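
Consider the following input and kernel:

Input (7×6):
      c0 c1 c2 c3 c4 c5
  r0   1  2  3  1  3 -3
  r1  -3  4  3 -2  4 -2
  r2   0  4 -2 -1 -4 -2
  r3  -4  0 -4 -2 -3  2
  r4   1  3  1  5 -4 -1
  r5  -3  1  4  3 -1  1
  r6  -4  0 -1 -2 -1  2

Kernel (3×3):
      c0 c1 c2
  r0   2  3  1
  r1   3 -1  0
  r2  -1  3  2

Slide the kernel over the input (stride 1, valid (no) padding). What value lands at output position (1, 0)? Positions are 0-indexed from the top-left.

1

The receptive field on the input at this output position is [-3 4 3 / 0 4 -2 / -4 0 -4]. Elementwise product with the kernel and sum: -3·2 + 4·3 + 3·1 + 0·3 + 4·-1 + -4·-1 + 0·3 + -4·2.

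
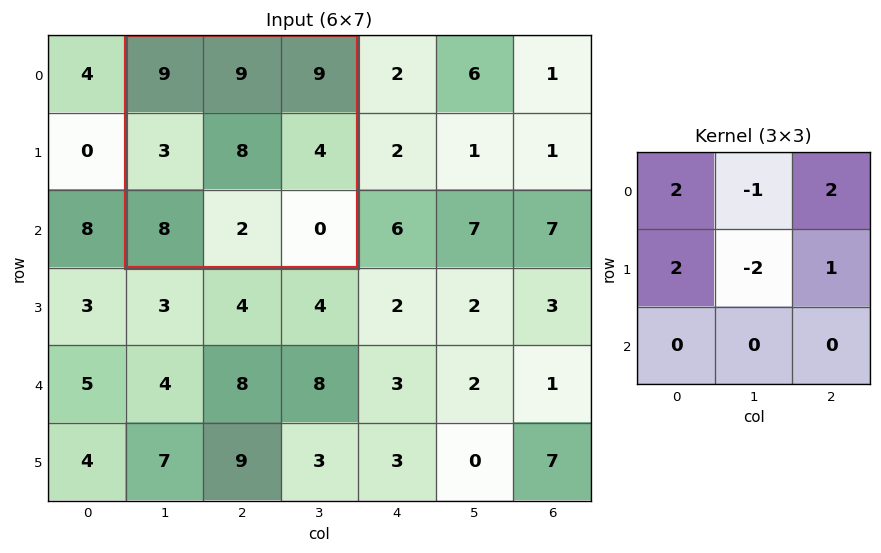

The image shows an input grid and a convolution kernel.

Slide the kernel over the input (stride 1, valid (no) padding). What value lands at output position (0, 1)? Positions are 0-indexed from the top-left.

The receptive field on the input at this output position is [9 9 9 / 3 8 4 / 8 2 0]. Elementwise product with the kernel and sum: 9·2 + 9·-1 + 9·2 + 3·2 + 8·-2 + 4·1.

21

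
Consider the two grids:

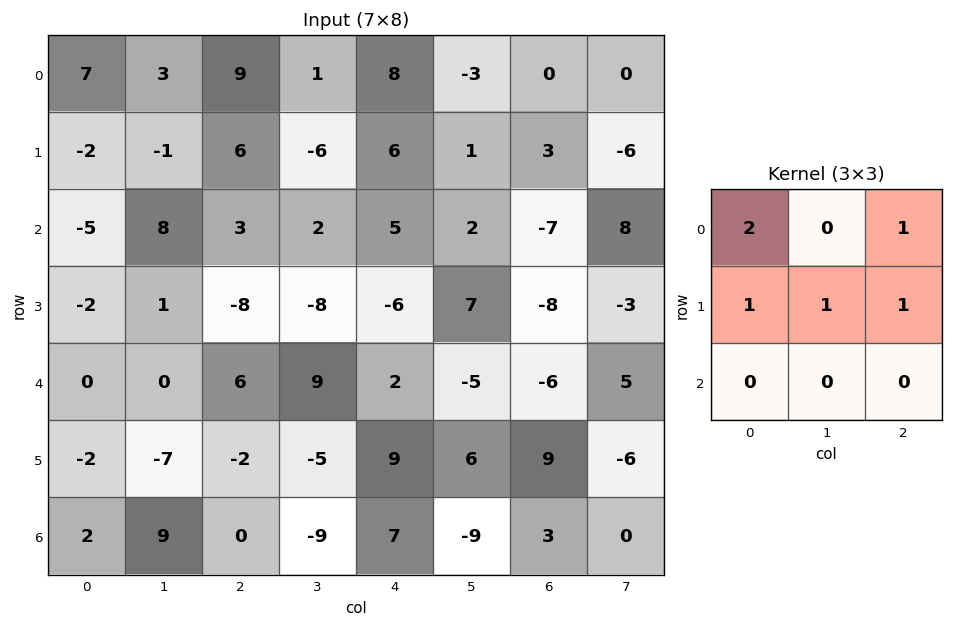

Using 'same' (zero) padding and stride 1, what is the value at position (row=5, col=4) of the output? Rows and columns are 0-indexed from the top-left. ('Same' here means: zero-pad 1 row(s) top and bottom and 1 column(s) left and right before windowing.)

The receptive field on the zero-padded input at this output position is [9 2 -5 / -5 9 6 / -9 7 -9]. Elementwise product with the kernel and sum: 9·2 + -5·1 + -5·1 + 9·1 + 6·1.

23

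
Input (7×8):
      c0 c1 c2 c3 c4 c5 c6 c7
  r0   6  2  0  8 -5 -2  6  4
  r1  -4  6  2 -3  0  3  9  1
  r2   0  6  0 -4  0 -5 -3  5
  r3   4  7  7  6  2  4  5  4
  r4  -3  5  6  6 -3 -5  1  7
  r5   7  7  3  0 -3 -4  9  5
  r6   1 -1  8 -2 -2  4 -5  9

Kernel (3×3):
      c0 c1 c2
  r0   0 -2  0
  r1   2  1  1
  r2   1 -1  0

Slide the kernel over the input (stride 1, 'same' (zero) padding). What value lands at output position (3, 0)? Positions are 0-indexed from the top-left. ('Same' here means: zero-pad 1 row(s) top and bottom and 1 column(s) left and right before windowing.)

14

The receptive field on the zero-padded input at this output position is [0 0 6 / 0 4 7 / 0 -3 5]. Elementwise product with the kernel and sum: 0·-2 + 0·2 + 4·1 + 7·1 + 0·1 + -3·-1.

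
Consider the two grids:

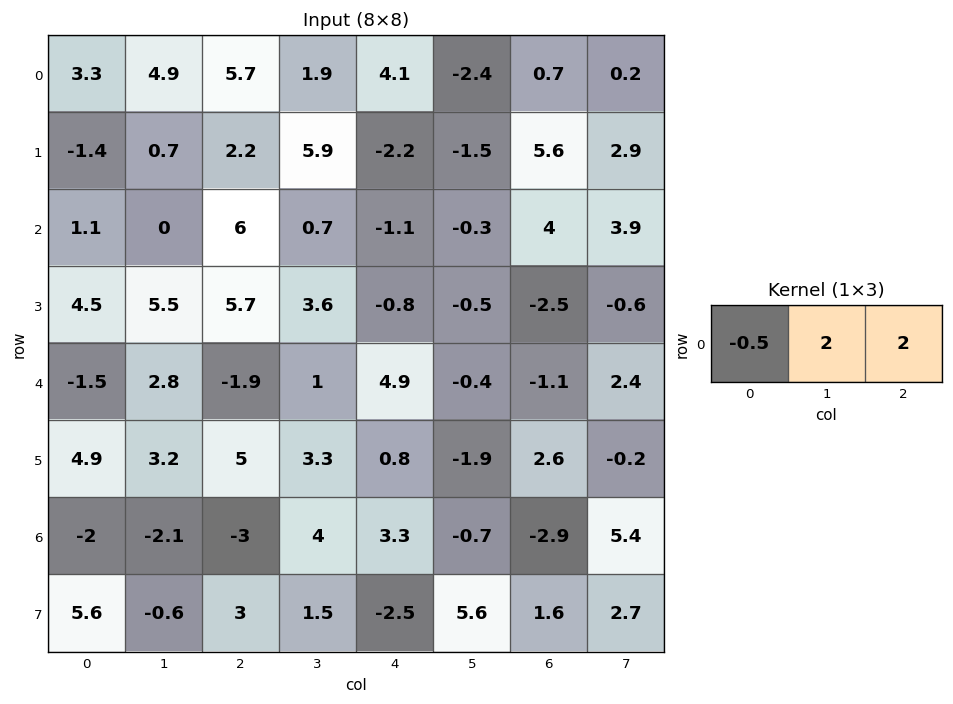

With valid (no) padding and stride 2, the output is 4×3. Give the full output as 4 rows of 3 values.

Output[0,0]: The receptive field on the input at this output position is [3.3 4.9 5.7]. Elementwise product with the kernel and sum: 3.3·-0.5 + 4.9·2 + 5.7·2.

19.55 9.15 -5.45
11.45 -3.8 7.95
2.55 12.75 -5.45
-9.2 16.1 -8.85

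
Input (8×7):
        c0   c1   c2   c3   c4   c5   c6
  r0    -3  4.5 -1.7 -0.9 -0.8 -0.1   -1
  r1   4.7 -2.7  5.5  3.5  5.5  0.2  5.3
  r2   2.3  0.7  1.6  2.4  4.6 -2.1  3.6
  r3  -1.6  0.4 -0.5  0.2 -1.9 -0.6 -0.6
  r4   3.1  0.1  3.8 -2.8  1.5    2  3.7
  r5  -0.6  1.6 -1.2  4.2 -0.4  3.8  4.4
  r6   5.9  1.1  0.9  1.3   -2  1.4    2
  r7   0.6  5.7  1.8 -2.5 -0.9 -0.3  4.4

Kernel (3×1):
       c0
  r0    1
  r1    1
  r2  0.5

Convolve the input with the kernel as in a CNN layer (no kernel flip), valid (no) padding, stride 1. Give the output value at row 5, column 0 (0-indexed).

5.6

The receptive field on the input at this output position is [-0.6 / 5.9 / 0.6]. Elementwise product with the kernel and sum: -0.6·1 + 5.9·1 + 0.6·0.5.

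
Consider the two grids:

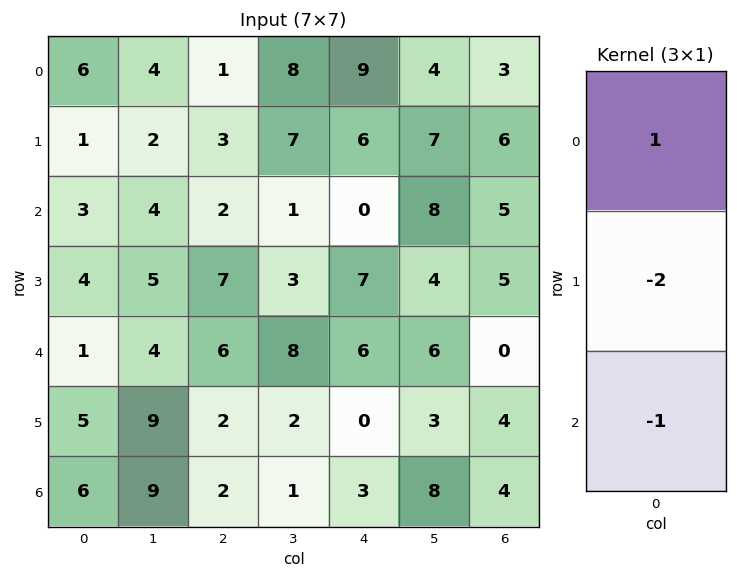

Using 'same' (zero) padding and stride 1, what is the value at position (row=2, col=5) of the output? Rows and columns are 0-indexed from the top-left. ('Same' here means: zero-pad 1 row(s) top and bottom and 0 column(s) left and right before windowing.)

-13

The receptive field on the zero-padded input at this output position is [7 / 8 / 4]. Elementwise product with the kernel and sum: 7·1 + 8·-2 + 4·-1.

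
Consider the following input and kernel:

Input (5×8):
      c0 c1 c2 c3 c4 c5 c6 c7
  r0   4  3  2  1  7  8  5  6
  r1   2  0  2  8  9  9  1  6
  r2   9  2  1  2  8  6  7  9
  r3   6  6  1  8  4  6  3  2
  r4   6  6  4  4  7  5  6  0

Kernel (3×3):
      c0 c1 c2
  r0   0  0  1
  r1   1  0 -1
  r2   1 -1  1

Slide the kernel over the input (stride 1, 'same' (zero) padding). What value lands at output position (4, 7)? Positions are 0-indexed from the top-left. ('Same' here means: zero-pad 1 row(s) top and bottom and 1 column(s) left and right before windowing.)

6

The receptive field on the zero-padded input at this output position is [3 2 0 / 6 0 0 / 0 0 0]. Elementwise product with the kernel and sum: 0·1 + 6·1 + 0·-1 + 0·1 + 0·-1 + 0·1.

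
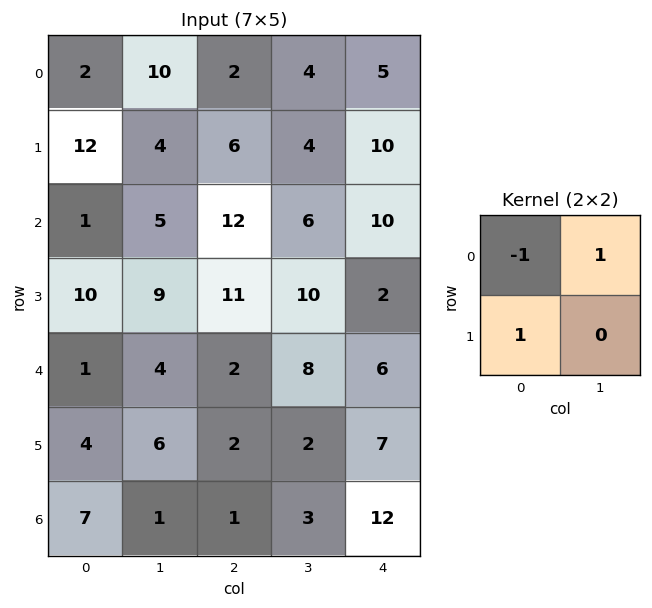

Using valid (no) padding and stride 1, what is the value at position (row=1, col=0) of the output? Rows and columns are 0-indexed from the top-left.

-7

The receptive field on the input at this output position is [12 4 / 1 5]. Elementwise product with the kernel and sum: 12·-1 + 4·1 + 1·1.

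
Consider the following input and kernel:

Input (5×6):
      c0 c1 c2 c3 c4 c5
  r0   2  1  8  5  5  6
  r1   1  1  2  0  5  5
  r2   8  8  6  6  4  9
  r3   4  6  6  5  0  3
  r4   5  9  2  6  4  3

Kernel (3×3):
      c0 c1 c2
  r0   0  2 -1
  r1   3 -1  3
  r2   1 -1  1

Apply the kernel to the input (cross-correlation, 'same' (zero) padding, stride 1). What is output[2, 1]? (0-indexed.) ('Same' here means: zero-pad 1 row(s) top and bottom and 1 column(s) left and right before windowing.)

The receptive field on the zero-padded input at this output position is [1 1 2 / 8 8 6 / 4 6 6]. Elementwise product with the kernel and sum: 1·2 + 2·-1 + 8·3 + 8·-1 + 6·3 + 4·1 + 6·-1 + 6·1.

38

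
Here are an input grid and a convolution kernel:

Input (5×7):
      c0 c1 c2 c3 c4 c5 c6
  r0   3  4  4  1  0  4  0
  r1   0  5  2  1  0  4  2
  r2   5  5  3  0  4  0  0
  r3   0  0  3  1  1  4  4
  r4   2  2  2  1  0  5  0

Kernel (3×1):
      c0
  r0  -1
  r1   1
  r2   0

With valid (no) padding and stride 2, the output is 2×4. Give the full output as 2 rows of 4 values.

-3 -2 0 2
-5 0 -3 4

Output[0,0]: The receptive field on the input at this output position is [3 / 0 / 5]. Elementwise product with the kernel and sum: 3·-1 + 0·1.
Output[0,1]: The receptive field on the input at this output position is [4 / 2 / 3]. Elementwise product with the kernel and sum: 4·-1 + 2·1.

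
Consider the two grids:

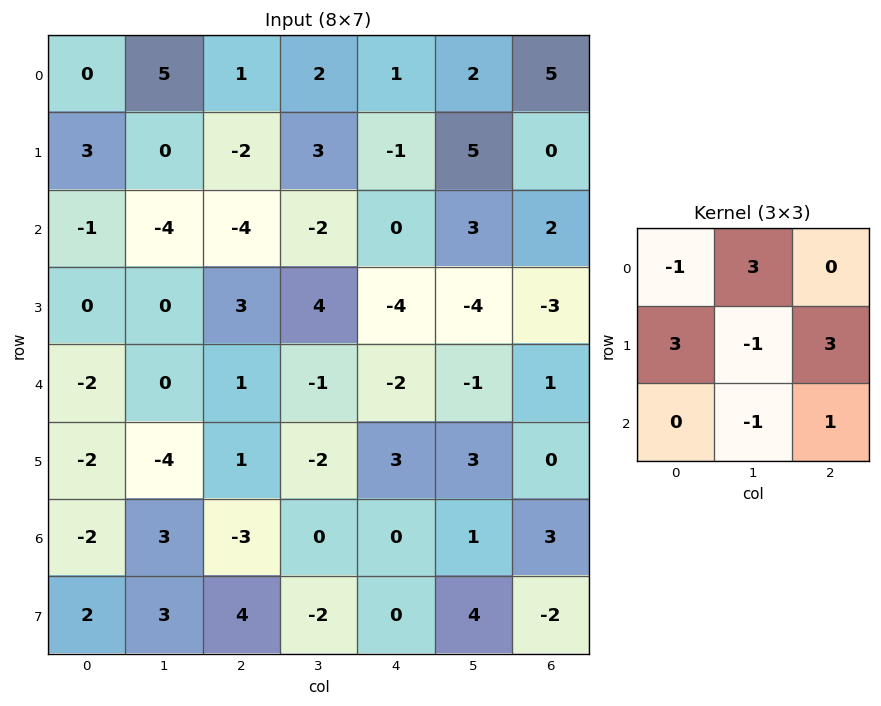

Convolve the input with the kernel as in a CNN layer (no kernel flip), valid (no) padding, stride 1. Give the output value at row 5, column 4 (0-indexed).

8

The receptive field on the input at this output position is [3 3 0 / 0 1 3 / 0 4 -2]. Elementwise product with the kernel and sum: 3·-1 + 3·3 + 0·3 + 1·-1 + 3·3 + 4·-1 + -2·1.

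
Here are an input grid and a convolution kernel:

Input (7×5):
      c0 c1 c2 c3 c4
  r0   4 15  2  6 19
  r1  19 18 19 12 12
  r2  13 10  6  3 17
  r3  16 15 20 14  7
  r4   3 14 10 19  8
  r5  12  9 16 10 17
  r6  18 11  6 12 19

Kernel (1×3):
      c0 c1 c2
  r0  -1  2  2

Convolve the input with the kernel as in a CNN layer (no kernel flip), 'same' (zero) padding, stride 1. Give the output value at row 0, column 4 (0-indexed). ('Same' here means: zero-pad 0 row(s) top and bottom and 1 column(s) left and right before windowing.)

The receptive field on the zero-padded input at this output position is [6 19 0]. Elementwise product with the kernel and sum: 6·-1 + 19·2 + 0·2.

32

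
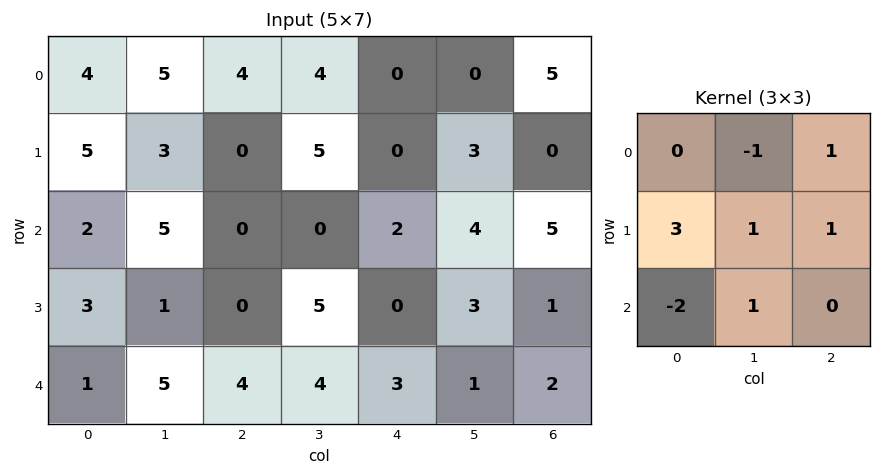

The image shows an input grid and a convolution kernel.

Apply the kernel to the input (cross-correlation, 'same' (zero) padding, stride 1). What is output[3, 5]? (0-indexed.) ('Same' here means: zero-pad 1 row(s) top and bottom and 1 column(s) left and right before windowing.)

0

The receptive field on the zero-padded input at this output position is [2 4 5 / 0 3 1 / 3 1 2]. Elementwise product with the kernel and sum: 4·-1 + 5·1 + 0·3 + 3·1 + 1·1 + 3·-2 + 1·1.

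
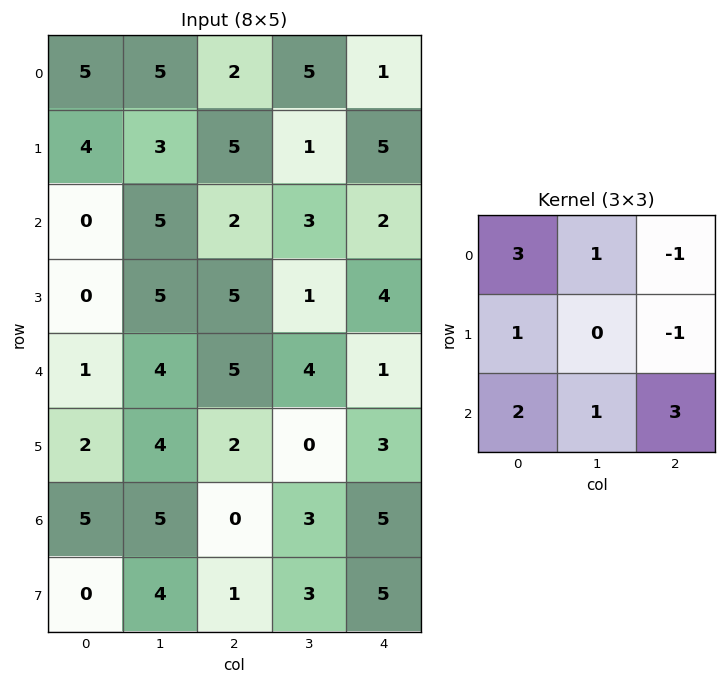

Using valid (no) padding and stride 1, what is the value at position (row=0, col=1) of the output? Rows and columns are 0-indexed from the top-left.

The receptive field on the input at this output position is [5 2 5 / 3 5 1 / 5 2 3]. Elementwise product with the kernel and sum: 5·3 + 2·1 + 5·-1 + 3·1 + 1·-1 + 5·2 + 2·1 + 3·3.

35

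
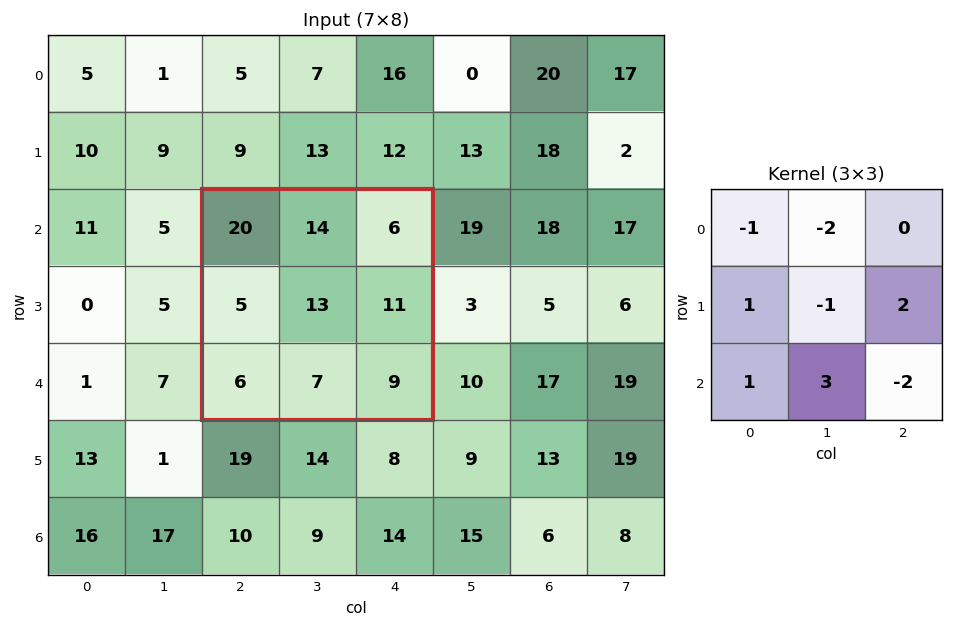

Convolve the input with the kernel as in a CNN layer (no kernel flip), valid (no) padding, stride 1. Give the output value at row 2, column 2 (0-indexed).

-25

The receptive field on the input at this output position is [20 14 6 / 5 13 11 / 6 7 9]. Elementwise product with the kernel and sum: 20·-1 + 14·-2 + 5·1 + 13·-1 + 11·2 + 6·1 + 7·3 + 9·-2.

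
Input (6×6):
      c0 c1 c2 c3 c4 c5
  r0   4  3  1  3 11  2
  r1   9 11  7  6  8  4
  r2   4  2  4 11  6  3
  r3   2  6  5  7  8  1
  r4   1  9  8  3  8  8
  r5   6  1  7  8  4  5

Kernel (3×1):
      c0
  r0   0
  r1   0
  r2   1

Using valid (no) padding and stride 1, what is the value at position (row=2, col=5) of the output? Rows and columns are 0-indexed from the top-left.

8

The receptive field on the input at this output position is [3 / 1 / 8]. Elementwise product with the kernel and sum: 8·1.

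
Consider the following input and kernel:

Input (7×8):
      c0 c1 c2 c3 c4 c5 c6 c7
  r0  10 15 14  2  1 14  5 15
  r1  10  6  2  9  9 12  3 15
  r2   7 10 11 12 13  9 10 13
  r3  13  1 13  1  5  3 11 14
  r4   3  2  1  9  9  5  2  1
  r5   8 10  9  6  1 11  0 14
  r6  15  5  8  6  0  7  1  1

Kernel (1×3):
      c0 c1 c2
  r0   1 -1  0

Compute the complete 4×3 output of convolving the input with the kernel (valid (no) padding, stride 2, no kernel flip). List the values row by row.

-5 12 -13
-3 -1 4
1 -8 4
10 2 -7

Output[0,0]: The receptive field on the input at this output position is [10 15 14]. Elementwise product with the kernel and sum: 10·1 + 15·-1.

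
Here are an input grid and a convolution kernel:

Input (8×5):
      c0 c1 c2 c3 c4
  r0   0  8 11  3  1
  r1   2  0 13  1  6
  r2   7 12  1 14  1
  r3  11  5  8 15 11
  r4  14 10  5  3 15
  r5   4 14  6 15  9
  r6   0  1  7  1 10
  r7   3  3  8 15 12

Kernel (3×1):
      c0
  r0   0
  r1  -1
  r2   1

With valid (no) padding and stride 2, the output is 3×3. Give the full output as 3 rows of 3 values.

Output[0,0]: The receptive field on the input at this output position is [0 / 2 / 7]. Elementwise product with the kernel and sum: 2·-1 + 7·1.

5 -12 -5
3 -3 4
-4 1 1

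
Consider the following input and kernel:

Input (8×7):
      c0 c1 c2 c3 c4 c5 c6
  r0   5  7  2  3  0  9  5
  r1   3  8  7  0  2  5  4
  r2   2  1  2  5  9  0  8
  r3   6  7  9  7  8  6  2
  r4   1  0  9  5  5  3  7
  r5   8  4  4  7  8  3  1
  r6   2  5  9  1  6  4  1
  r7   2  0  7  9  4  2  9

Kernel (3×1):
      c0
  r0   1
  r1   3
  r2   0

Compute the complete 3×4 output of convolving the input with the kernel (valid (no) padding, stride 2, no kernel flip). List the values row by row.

14 23 6 17
20 29 33 14
25 21 29 10

Output[0,0]: The receptive field on the input at this output position is [5 / 3 / 2]. Elementwise product with the kernel and sum: 5·1 + 3·3.
Output[0,1]: The receptive field on the input at this output position is [2 / 7 / 2]. Elementwise product with the kernel and sum: 2·1 + 7·3.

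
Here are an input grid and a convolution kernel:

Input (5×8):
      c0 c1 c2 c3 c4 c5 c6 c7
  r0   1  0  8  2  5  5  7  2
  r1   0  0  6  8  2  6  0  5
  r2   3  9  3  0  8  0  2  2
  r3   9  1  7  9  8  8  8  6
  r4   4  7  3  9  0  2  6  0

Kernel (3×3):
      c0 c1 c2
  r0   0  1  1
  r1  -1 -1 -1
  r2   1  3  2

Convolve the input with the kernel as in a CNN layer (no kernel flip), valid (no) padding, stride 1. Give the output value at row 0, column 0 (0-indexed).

38

The receptive field on the input at this output position is [1 0 8 / 0 0 6 / 3 9 3]. Elementwise product with the kernel and sum: 0·1 + 8·1 + 0·-1 + 0·-1 + 6·-1 + 3·1 + 9·3 + 3·2.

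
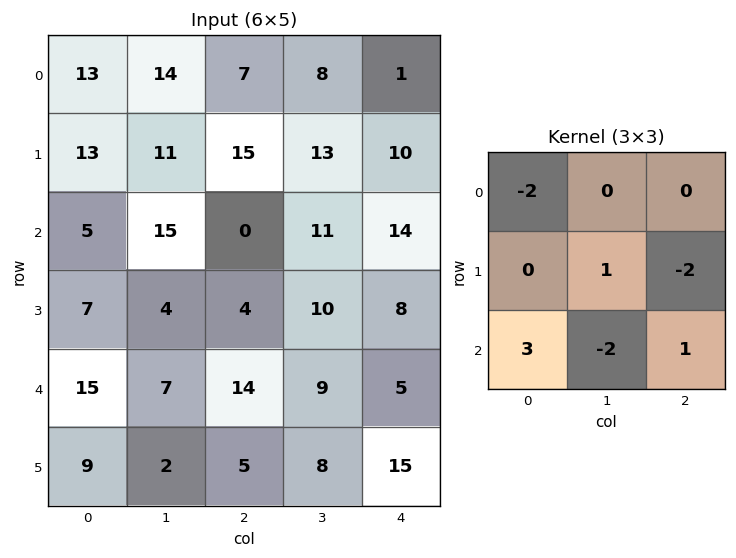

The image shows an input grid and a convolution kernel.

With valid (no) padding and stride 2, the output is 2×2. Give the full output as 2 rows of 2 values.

Output[0,0]: The receptive field on the input at this output position is [13 14 7 / 13 11 15 / 5 15 0]. Elementwise product with the kernel and sum: 13·-2 + 11·1 + 15·-2 + 5·3 + 15·-2 + 0·1.

-60 -29
31 23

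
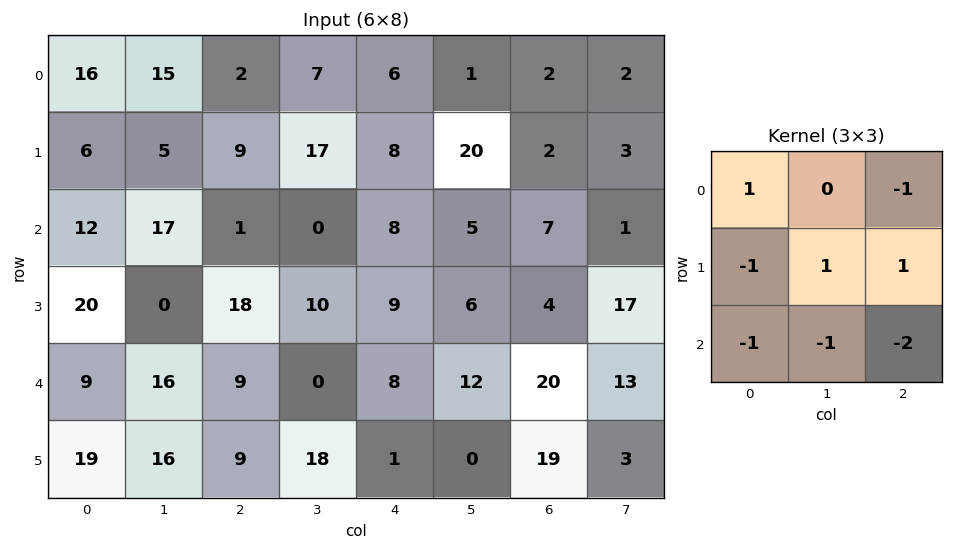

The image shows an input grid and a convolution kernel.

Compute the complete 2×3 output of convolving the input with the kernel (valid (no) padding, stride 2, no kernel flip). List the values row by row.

Output[0,0]: The receptive field on the input at this output position is [16 15 2 / 6 5 9 / 12 17 1]. Elementwise product with the kernel and sum: 16·1 + 2·-1 + 6·-1 + 5·1 + 9·1 + 12·-1 + 17·-1 + 1·-2.

-9 -5 -9
-34 -31 -58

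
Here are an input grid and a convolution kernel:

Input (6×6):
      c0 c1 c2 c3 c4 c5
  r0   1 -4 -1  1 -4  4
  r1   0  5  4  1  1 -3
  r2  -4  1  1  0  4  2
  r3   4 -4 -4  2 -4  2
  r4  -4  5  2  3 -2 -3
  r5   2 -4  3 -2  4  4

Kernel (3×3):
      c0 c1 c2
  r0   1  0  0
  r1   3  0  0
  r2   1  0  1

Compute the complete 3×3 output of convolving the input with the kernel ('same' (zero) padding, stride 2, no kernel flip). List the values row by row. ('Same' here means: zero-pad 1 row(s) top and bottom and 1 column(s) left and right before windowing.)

Output[0,0]: The receptive field on the zero-padded input at this output position is [0 0 0 / 0 1 -4 / 0 0 5]. Elementwise product with the kernel and sum: 0·1 + 0·3 + 0·1 + 5·1.
Output[0,1]: The receptive field on the zero-padded input at this output position is [0 0 0 / -4 -1 1 / 5 4 1]. Elementwise product with the kernel and sum: 0·1 + -4·3 + 5·1 + 1·1.

5 -6 1
-4 6 5
-4 5 13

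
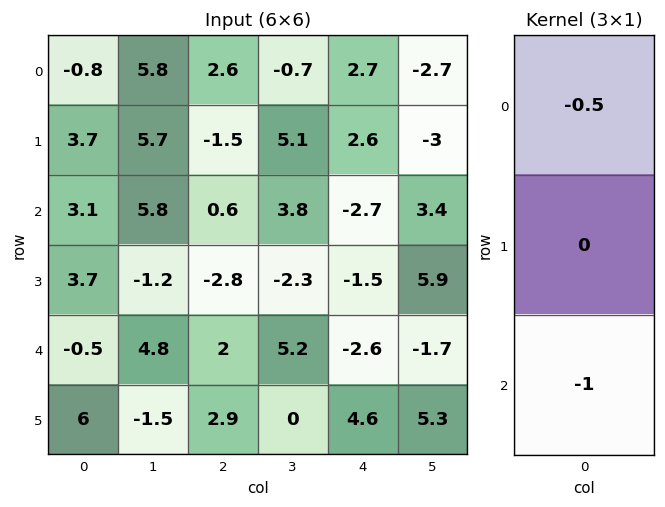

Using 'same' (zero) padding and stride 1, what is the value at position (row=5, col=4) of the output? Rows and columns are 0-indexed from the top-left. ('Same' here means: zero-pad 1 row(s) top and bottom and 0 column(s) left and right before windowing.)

The receptive field on the zero-padded input at this output position is [-2.6 / 4.6 / 0]. Elementwise product with the kernel and sum: -2.6·-0.5 + 0·-1.

1.3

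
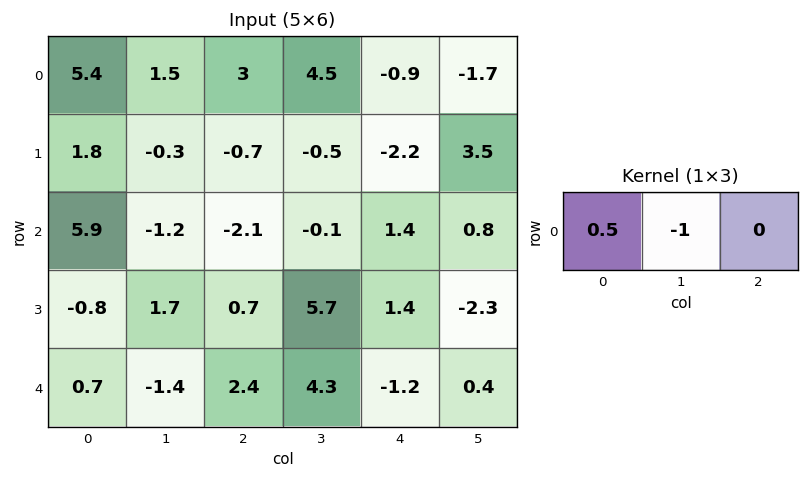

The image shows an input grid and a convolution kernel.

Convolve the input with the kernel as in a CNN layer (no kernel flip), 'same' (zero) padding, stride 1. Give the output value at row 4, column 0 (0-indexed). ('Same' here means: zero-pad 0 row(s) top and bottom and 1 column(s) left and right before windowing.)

The receptive field on the zero-padded input at this output position is [0 0.7 -1.4]. Elementwise product with the kernel and sum: 0·0.5 + 0.7·-1.

-0.7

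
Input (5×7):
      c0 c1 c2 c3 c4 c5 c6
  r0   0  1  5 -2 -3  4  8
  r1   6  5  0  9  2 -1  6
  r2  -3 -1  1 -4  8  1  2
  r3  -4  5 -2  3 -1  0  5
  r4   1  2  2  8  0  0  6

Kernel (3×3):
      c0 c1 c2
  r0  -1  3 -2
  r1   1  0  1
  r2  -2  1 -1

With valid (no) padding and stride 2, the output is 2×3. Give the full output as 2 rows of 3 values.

Output[0,0]: The receptive field on the input at this output position is [0 1 5 / 6 5 0 / -3 -1 1]. Elementwise product with the kernel and sum: 0·-1 + 1·3 + 5·-2 + 6·1 + 0·1 + -3·-2 + -1·1 + 1·-1.
Output[0,1]: The receptive field on the input at this output position is [5 -2 -3 / 0 9 2 / 1 -4 8]. Elementwise product with the kernel and sum: 5·-1 + -2·3 + -3·-2 + 0·1 + 2·1 + 1·-2 + -4·1 + 8·-1.

3 -17 -10
-10 -28 -11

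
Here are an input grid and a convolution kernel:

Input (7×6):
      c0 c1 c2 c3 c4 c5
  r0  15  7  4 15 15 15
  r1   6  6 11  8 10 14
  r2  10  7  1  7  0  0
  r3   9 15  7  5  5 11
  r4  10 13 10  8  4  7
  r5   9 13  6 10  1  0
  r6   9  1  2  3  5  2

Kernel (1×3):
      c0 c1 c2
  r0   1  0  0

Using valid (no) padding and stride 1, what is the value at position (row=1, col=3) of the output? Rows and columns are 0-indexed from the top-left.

The receptive field on the input at this output position is [8 10 14]. Elementwise product with the kernel and sum: 8·1.

8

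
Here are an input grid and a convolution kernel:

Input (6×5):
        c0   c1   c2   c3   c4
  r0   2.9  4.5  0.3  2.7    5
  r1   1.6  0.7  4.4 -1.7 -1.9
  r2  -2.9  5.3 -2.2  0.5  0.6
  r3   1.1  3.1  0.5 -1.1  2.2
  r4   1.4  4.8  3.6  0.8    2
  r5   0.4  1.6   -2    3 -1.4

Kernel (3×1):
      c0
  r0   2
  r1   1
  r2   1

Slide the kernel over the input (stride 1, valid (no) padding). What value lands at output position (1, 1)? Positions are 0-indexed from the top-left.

9.8

The receptive field on the input at this output position is [0.7 / 5.3 / 3.1]. Elementwise product with the kernel and sum: 0.7·2 + 5.3·1 + 3.1·1.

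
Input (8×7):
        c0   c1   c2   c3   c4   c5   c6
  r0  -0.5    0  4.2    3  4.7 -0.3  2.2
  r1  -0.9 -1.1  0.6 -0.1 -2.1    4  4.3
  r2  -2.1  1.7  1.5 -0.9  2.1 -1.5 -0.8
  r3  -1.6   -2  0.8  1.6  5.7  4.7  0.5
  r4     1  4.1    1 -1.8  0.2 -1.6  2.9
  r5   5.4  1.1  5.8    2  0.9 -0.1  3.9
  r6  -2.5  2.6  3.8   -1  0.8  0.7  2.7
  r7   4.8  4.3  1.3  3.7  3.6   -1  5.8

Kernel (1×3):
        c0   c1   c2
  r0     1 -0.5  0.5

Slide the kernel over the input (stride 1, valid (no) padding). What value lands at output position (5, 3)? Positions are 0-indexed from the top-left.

The receptive field on the input at this output position is [2 0.9 -0.1]. Elementwise product with the kernel and sum: 2·1 + 0.9·-0.5 + -0.1·0.5.

1.5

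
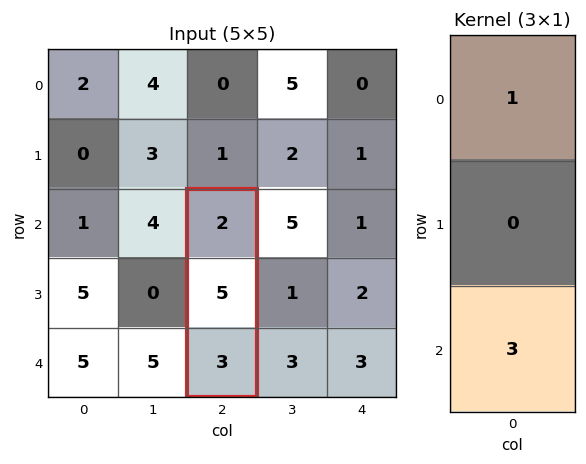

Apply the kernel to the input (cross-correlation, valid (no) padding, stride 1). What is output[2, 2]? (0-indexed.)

11

The receptive field on the input at this output position is [2 / 5 / 3]. Elementwise product with the kernel and sum: 2·1 + 3·3.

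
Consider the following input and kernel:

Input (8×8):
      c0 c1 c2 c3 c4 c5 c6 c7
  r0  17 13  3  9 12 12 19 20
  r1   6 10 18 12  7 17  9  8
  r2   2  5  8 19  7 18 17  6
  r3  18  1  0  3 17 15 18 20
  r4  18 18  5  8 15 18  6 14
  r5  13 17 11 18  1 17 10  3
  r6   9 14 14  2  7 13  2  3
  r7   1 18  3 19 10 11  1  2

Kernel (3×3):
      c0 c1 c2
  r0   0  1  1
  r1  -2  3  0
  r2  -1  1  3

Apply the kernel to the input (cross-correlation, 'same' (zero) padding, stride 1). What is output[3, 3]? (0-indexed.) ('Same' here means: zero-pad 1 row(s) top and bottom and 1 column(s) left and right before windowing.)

The receptive field on the zero-padded input at this output position is [8 19 7 / 0 3 17 / 5 8 15]. Elementwise product with the kernel and sum: 19·1 + 7·1 + 0·-2 + 3·3 + 5·-1 + 8·1 + 15·3.

83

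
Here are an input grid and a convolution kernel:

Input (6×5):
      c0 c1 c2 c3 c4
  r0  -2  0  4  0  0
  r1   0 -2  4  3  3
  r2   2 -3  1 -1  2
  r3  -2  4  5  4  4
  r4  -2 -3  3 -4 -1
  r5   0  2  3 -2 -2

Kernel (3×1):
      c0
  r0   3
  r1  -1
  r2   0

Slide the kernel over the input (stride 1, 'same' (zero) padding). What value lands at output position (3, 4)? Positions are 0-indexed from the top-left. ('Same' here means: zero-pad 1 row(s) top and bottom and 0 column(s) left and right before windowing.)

The receptive field on the zero-padded input at this output position is [2 / 4 / -1]. Elementwise product with the kernel and sum: 2·3 + 4·-1.

2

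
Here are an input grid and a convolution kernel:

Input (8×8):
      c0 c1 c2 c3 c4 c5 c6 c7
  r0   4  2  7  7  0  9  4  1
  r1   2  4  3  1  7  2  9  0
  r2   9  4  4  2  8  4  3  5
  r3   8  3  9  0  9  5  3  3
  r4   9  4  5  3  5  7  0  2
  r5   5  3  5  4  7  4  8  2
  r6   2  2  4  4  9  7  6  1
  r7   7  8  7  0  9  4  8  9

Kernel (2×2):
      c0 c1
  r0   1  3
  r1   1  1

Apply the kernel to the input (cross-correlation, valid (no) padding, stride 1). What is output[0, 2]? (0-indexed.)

32

The receptive field on the input at this output position is [7 7 / 3 1]. Elementwise product with the kernel and sum: 7·1 + 7·3 + 3·1 + 1·1.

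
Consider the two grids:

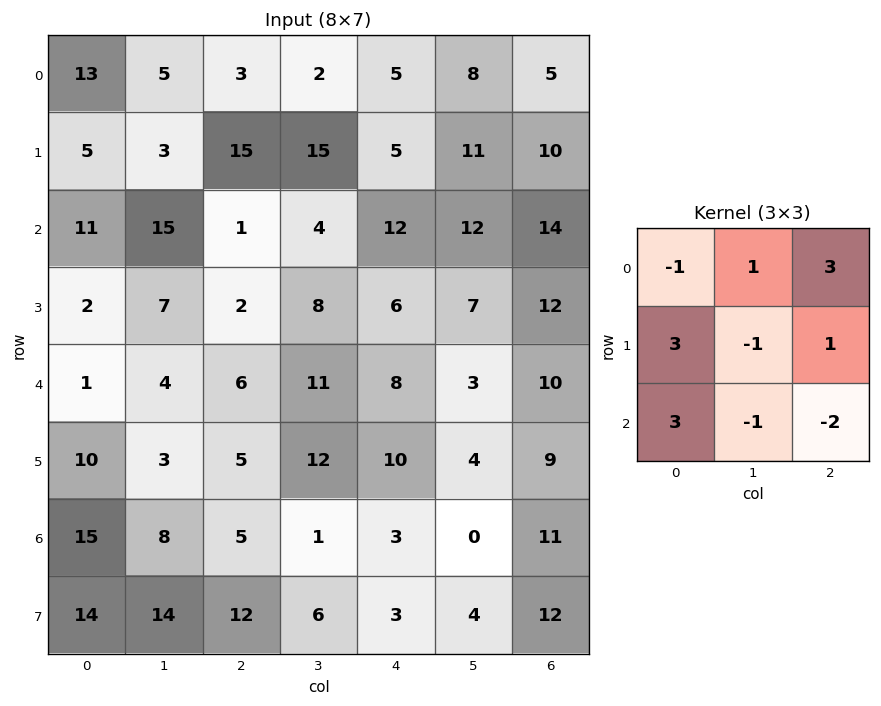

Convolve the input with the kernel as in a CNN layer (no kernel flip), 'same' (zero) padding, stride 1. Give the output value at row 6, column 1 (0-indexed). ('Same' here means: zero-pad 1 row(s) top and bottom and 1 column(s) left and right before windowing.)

54

The receptive field on the zero-padded input at this output position is [10 3 5 / 15 8 5 / 14 14 12]. Elementwise product with the kernel and sum: 10·-1 + 3·1 + 5·3 + 15·3 + 8·-1 + 5·1 + 14·3 + 14·-1 + 12·-2.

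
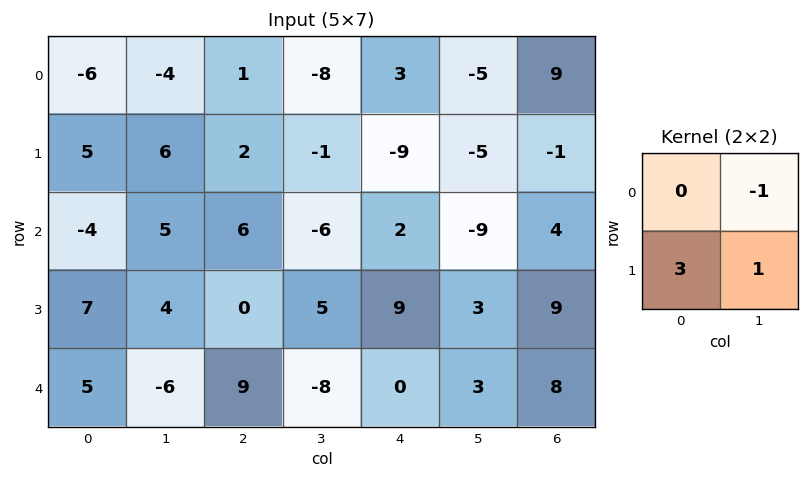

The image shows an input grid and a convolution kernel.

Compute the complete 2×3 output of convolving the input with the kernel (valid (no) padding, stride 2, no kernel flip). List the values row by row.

25 13 -27
20 11 39

Output[0,0]: The receptive field on the input at this output position is [-6 -4 / 5 6]. Elementwise product with the kernel and sum: -4·-1 + 5·3 + 6·1.
Output[0,1]: The receptive field on the input at this output position is [1 -8 / 2 -1]. Elementwise product with the kernel and sum: -8·-1 + 2·3 + -1·1.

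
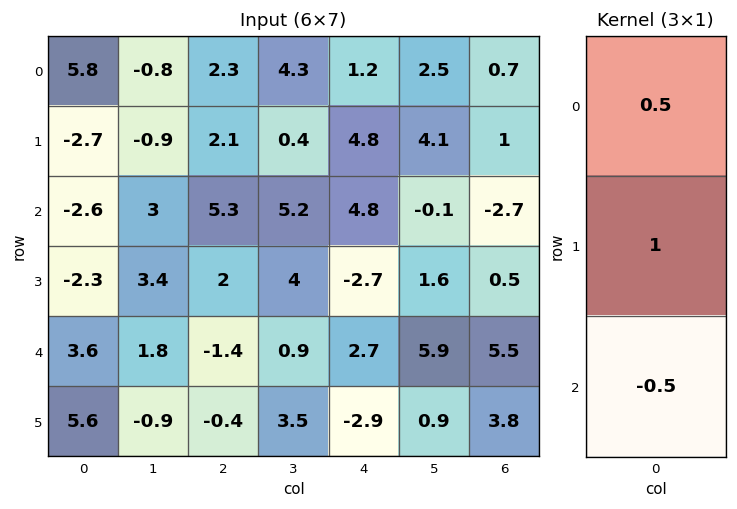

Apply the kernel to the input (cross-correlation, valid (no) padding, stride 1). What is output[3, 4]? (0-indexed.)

2.8

The receptive field on the input at this output position is [-2.7 / 2.7 / -2.9]. Elementwise product with the kernel and sum: -2.7·0.5 + 2.7·1 + -2.9·-0.5.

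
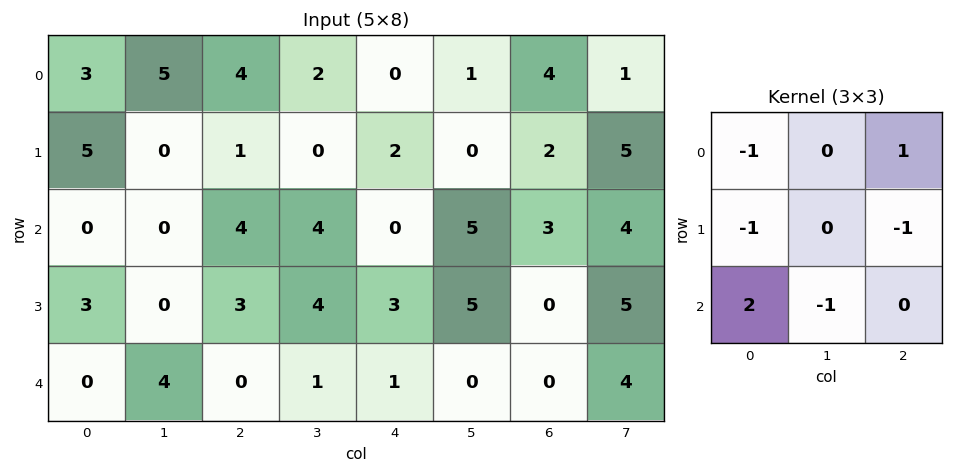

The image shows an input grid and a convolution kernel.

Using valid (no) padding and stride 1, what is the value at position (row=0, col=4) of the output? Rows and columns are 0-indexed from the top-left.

-5

The receptive field on the input at this output position is [0 1 4 / 2 0 2 / 0 5 3]. Elementwise product with the kernel and sum: 0·-1 + 4·1 + 2·-1 + 2·-1 + 0·2 + 5·-1.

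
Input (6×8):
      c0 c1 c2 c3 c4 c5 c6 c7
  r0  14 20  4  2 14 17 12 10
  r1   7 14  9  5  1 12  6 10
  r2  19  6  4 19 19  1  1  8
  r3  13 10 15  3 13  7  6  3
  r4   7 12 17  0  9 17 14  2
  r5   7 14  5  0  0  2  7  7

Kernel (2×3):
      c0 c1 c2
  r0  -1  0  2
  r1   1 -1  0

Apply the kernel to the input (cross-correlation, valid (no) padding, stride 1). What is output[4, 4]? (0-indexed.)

17

The receptive field on the input at this output position is [9 17 14 / 0 2 7]. Elementwise product with the kernel and sum: 9·-1 + 14·2 + 0·1 + 2·-1.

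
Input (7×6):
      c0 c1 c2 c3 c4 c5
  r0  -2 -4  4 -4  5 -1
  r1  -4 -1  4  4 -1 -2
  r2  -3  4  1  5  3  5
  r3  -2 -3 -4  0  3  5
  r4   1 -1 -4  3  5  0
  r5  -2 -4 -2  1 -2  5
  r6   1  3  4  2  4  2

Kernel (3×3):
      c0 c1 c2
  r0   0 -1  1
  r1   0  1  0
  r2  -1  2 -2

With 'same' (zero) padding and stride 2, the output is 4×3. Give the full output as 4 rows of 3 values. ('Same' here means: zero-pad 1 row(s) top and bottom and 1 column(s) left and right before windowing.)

Output[0,0]: The receptive field on the zero-padded input at this output position is [0 0 0 / 0 -2 -4 / 0 -4 -1]. Elementwise product with the kernel and sum: 0·-1 + 0·1 + -2·1 + 0·-1 + -4·2 + -1·-2.

-8 5 3
2 -4 -2
4 -2 -8
-1 7 11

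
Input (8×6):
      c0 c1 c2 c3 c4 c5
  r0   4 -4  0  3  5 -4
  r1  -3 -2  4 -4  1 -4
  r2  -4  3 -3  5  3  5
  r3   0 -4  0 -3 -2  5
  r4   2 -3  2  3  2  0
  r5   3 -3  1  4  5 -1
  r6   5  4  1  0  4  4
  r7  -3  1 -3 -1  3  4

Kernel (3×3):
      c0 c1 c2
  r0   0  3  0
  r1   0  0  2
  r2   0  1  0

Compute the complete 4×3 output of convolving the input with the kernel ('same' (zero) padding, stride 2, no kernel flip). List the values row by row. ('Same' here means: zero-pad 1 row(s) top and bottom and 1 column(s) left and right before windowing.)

-11 10 -7
-3 22 11
-3 7 -1
14 0 26

Output[0,0]: The receptive field on the zero-padded input at this output position is [0 0 0 / 0 4 -4 / 0 -3 -2]. Elementwise product with the kernel and sum: 0·3 + -4·2 + -3·1.
Output[0,1]: The receptive field on the zero-padded input at this output position is [0 0 0 / -4 0 3 / -2 4 -4]. Elementwise product with the kernel and sum: 0·3 + 3·2 + 4·1.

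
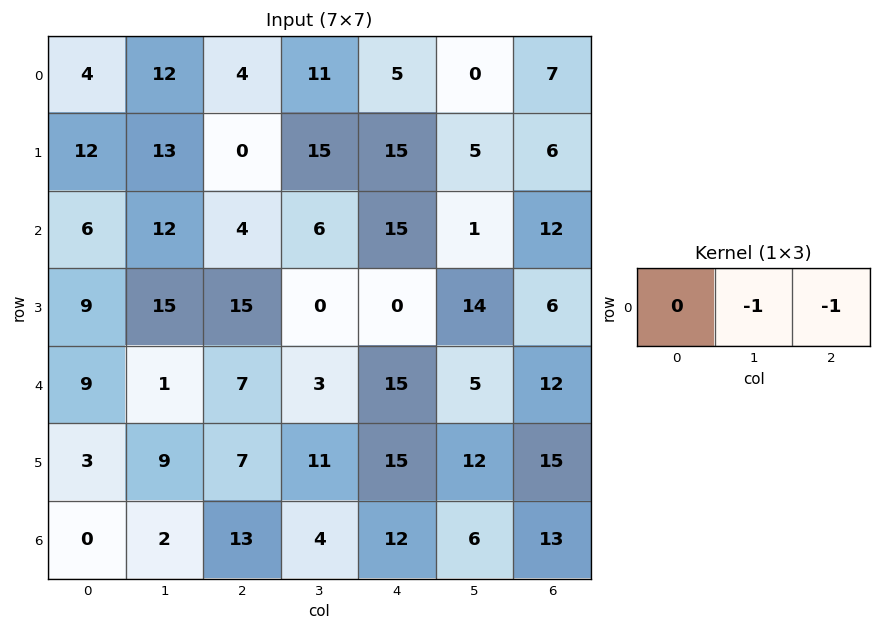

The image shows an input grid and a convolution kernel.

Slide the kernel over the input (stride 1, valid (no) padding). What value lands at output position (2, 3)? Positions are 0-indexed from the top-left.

-16

The receptive field on the input at this output position is [6 15 1]. Elementwise product with the kernel and sum: 15·-1 + 1·-1.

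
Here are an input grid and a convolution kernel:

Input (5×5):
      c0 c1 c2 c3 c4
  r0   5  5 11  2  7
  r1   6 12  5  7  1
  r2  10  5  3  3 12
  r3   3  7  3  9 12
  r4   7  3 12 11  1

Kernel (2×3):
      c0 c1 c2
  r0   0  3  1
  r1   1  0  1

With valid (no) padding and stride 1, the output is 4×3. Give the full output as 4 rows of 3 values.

Output[0,0]: The receptive field on the input at this output position is [5 5 11 / 6 12 5]. Elementwise product with the kernel and sum: 5·3 + 11·1 + 6·1 + 5·1.

37 54 19
54 30 37
24 28 36
43 32 52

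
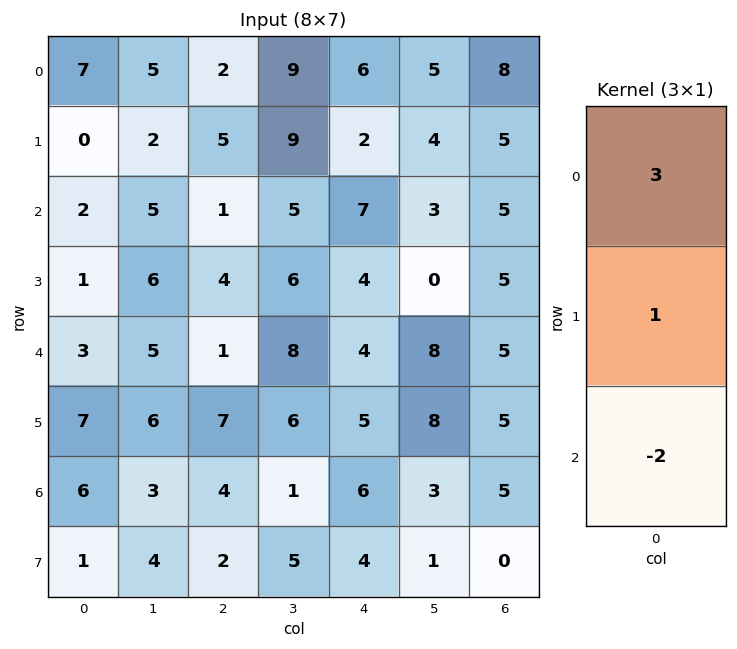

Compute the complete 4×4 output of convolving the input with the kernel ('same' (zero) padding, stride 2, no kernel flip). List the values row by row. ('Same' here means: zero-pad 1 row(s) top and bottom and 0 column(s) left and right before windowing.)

Output[0,0]: The receptive field on the zero-padded input at this output position is [0 / 7 / 0]. Elementwise product with the kernel and sum: 0·3 + 7·1 + 0·-2.
Output[0,1]: The receptive field on the zero-padded input at this output position is [0 / 2 / 5]. Elementwise product with the kernel and sum: 0·3 + 2·1 + 5·-2.

7 -8 2 -2
0 8 5 10
-8 -1 6 10
25 21 13 20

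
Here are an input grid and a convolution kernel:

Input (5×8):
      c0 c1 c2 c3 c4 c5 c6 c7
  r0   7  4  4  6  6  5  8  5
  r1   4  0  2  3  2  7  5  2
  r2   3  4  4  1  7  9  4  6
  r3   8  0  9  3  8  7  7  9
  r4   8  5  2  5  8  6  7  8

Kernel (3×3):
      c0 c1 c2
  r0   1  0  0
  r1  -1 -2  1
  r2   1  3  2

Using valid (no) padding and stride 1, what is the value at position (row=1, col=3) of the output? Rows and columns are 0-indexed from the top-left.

38

The receptive field on the input at this output position is [3 2 7 / 1 7 9 / 3 8 7]. Elementwise product with the kernel and sum: 3·1 + 1·-1 + 7·-2 + 9·1 + 3·1 + 8·3 + 7·2.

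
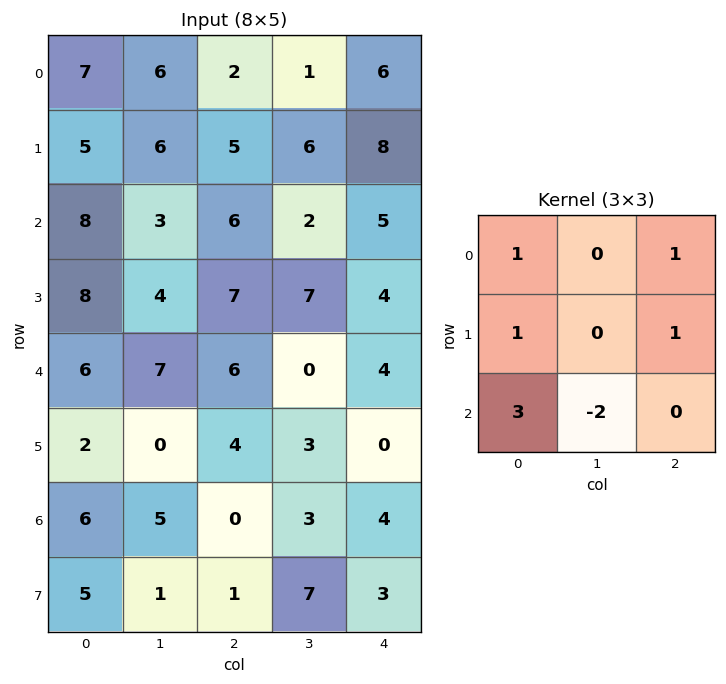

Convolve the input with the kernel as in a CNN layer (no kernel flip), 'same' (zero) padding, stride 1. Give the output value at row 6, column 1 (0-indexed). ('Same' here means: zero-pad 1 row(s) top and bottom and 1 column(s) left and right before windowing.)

25

The receptive field on the zero-padded input at this output position is [2 0 4 / 6 5 0 / 5 1 1]. Elementwise product with the kernel and sum: 2·1 + 4·1 + 6·1 + 0·1 + 5·3 + 1·-2.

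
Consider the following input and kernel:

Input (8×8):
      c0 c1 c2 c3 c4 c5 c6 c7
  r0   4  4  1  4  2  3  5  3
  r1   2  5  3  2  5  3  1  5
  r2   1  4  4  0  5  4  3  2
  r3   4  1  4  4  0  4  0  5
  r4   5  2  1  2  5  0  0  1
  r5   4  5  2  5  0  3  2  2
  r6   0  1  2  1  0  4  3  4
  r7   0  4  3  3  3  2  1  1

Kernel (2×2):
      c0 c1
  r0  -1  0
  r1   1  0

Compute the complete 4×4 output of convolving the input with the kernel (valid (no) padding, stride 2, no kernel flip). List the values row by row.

Output[0,0]: The receptive field on the input at this output position is [4 4 / 2 5]. Elementwise product with the kernel and sum: 4·-1 + 2·1.
Output[0,1]: The receptive field on the input at this output position is [1 4 / 3 2]. Elementwise product with the kernel and sum: 1·-1 + 3·1.

-2 2 3 -4
3 0 -5 -3
-1 1 -5 2
0 1 3 -2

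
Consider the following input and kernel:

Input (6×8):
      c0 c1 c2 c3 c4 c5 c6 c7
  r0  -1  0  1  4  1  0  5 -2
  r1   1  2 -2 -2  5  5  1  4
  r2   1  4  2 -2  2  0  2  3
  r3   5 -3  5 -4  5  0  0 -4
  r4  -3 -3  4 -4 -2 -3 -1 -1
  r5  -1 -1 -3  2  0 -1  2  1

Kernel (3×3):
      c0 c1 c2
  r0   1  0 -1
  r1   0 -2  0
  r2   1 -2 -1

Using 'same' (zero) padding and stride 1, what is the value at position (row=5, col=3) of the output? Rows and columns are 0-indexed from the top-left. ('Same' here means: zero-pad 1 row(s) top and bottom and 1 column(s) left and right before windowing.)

The receptive field on the zero-padded input at this output position is [4 -4 -2 / -3 2 0 / 0 0 0]. Elementwise product with the kernel and sum: 4·1 + -2·-1 + 2·-2 + 0·1 + 0·-2 + 0·-1.

2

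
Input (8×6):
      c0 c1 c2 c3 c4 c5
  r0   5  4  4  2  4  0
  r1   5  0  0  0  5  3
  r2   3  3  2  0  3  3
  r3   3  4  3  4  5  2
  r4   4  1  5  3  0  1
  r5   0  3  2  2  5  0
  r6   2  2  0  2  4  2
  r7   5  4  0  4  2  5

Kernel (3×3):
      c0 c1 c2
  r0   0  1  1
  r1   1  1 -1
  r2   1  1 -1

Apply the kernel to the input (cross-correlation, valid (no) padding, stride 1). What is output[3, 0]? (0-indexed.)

The receptive field on the input at this output position is [3 4 3 / 4 1 5 / 0 3 2]. Elementwise product with the kernel and sum: 4·1 + 3·1 + 4·1 + 1·1 + 5·-1 + 0·1 + 3·1 + 2·-1.

8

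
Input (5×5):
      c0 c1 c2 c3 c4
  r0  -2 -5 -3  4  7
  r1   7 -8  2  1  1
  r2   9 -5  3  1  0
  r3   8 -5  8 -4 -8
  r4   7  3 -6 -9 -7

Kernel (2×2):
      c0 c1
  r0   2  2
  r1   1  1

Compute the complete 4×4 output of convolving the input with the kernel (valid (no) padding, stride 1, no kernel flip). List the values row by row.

-15 -22 5 24
2 -14 10 5
11 -1 12 -10
16 3 -7 -40

Output[0,0]: The receptive field on the input at this output position is [-2 -5 / 7 -8]. Elementwise product with the kernel and sum: -2·2 + -5·2 + 7·1 + -8·1.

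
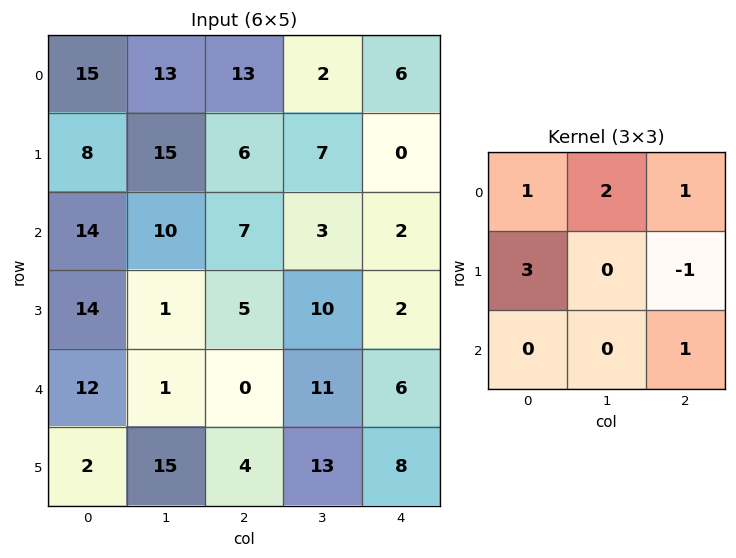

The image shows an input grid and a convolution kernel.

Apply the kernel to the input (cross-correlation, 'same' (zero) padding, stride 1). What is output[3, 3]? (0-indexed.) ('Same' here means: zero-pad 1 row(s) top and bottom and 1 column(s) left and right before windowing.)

34

The receptive field on the zero-padded input at this output position is [7 3 2 / 5 10 2 / 0 11 6]. Elementwise product with the kernel and sum: 7·1 + 3·2 + 2·1 + 5·3 + 2·-1 + 6·1.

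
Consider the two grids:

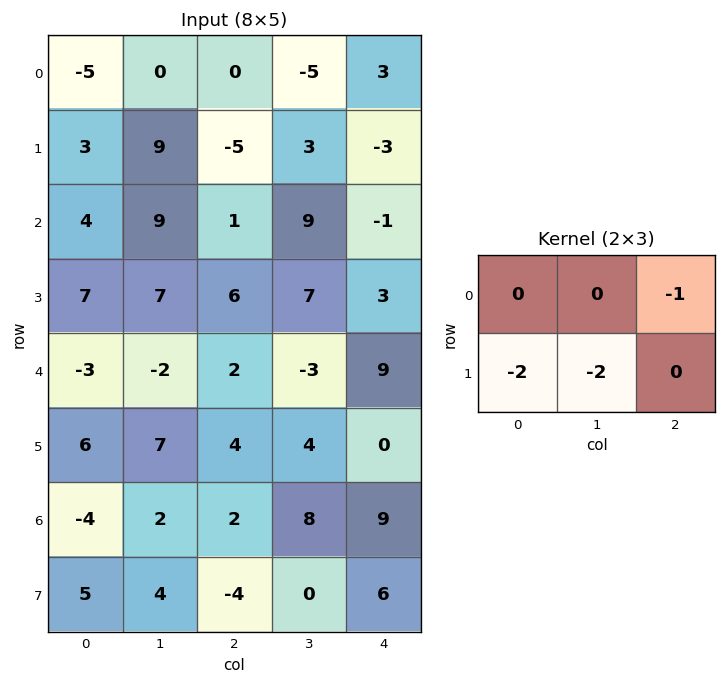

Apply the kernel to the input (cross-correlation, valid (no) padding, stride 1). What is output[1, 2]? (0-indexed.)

The receptive field on the input at this output position is [-5 3 -3 / 1 9 -1]. Elementwise product with the kernel and sum: -3·-1 + 1·-2 + 9·-2.

-17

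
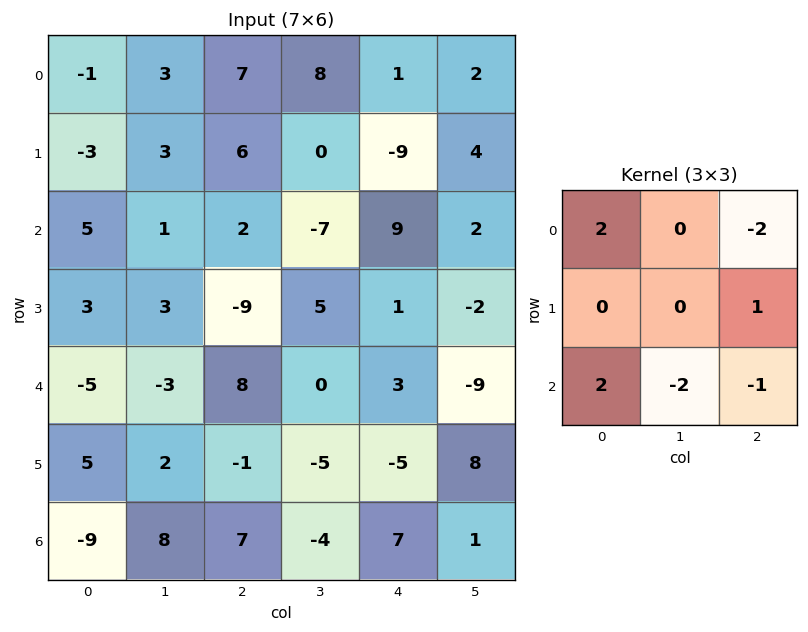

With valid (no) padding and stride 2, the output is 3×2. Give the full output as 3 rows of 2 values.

-4 12
-15 0
-68 20

Output[0,0]: The receptive field on the input at this output position is [-1 3 7 / -3 3 6 / 5 1 2]. Elementwise product with the kernel and sum: -1·2 + 7·-2 + 6·1 + 5·2 + 1·-2 + 2·-1.
Output[0,1]: The receptive field on the input at this output position is [7 8 1 / 6 0 -9 / 2 -7 9]. Elementwise product with the kernel and sum: 7·2 + 1·-2 + -9·1 + 2·2 + -7·-2 + 9·-1.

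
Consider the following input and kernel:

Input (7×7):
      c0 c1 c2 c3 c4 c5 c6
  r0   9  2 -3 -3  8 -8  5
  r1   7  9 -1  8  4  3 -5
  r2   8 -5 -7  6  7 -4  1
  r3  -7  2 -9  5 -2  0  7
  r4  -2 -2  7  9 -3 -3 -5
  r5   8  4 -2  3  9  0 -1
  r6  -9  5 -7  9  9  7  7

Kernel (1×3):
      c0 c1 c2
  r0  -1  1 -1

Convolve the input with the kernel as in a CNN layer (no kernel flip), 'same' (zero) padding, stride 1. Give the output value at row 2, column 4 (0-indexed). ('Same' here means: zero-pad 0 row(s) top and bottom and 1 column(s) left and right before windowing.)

5

The receptive field on the zero-padded input at this output position is [6 7 -4]. Elementwise product with the kernel and sum: 6·-1 + 7·1 + -4·-1.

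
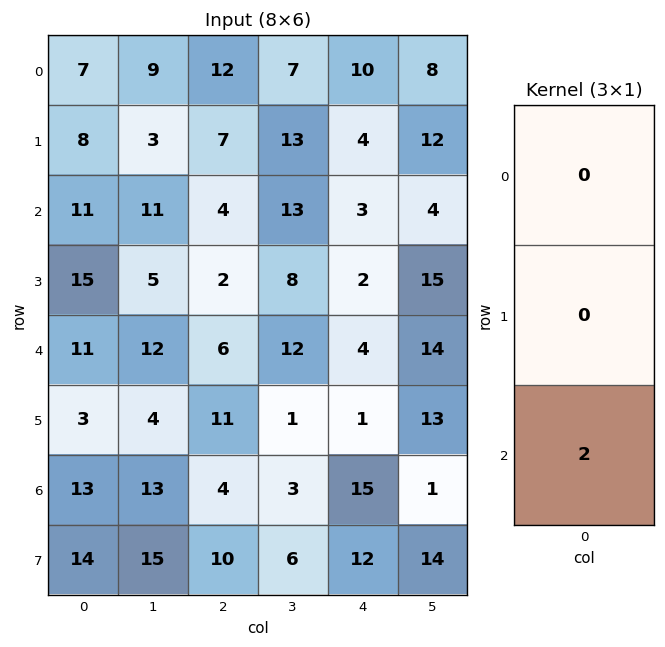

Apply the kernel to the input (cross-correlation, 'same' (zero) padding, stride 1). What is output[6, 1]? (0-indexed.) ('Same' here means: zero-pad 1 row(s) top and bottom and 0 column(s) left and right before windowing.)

30

The receptive field on the zero-padded input at this output position is [4 / 13 / 15]. Elementwise product with the kernel and sum: 15·2.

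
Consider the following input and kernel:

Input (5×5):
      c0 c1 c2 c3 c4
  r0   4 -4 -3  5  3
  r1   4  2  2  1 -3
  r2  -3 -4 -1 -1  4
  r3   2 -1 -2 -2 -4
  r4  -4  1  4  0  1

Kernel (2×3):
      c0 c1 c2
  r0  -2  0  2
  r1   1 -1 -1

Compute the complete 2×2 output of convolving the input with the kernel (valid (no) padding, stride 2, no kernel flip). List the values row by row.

-14 16
9 14

Output[0,0]: The receptive field on the input at this output position is [4 -4 -3 / 4 2 2]. Elementwise product with the kernel and sum: 4·-2 + -3·2 + 4·1 + 2·-1 + 2·-1.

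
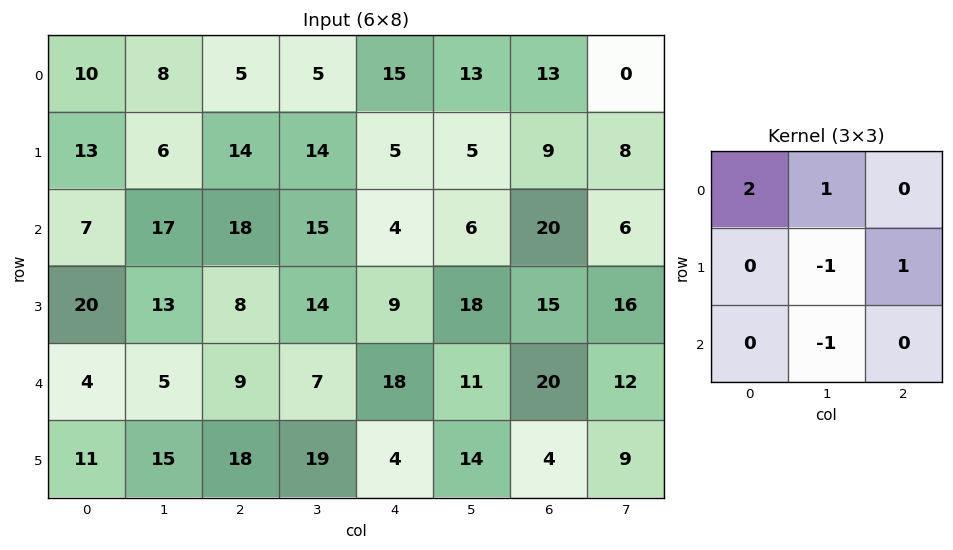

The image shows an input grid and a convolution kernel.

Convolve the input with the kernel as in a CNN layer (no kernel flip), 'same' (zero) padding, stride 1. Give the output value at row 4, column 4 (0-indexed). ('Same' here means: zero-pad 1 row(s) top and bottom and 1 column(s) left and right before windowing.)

The receptive field on the zero-padded input at this output position is [14 9 18 / 7 18 11 / 19 4 14]. Elementwise product with the kernel and sum: 14·2 + 9·1 + 18·-1 + 11·1 + 4·-1.

26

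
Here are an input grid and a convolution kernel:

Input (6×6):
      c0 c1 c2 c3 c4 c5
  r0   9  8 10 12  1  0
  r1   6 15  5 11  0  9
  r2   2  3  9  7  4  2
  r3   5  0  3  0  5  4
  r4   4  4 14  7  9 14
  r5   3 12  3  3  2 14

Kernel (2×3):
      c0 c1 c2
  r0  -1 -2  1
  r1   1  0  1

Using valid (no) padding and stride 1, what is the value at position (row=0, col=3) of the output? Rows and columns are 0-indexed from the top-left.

The receptive field on the input at this output position is [12 1 0 / 11 0 9]. Elementwise product with the kernel and sum: 12·-1 + 1·-2 + 0·1 + 11·1 + 9·1.

6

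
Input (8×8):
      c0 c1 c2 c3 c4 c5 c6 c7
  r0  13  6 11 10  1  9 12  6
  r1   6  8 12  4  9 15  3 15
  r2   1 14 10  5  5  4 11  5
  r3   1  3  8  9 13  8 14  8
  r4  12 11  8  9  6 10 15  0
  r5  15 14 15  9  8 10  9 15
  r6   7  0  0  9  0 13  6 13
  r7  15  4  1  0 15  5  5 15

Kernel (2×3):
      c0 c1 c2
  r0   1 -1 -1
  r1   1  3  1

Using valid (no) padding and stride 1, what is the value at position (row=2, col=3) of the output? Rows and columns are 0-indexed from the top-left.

The receptive field on the input at this output position is [5 5 4 / 9 13 8]. Elementwise product with the kernel and sum: 5·1 + 5·-1 + 4·-1 + 9·1 + 13·3 + 8·1.

52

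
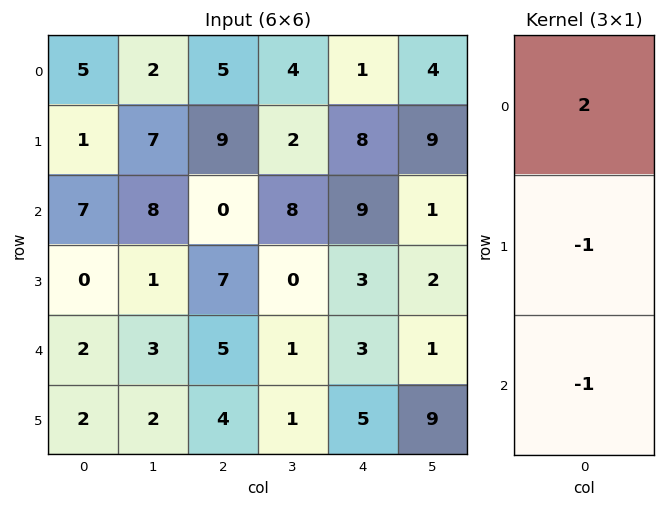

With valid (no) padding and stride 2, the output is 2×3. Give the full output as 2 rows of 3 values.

Output[0,0]: The receptive field on the input at this output position is [5 / 1 / 7]. Elementwise product with the kernel and sum: 5·2 + 1·-1 + 7·-1.

2 1 -15
12 -12 12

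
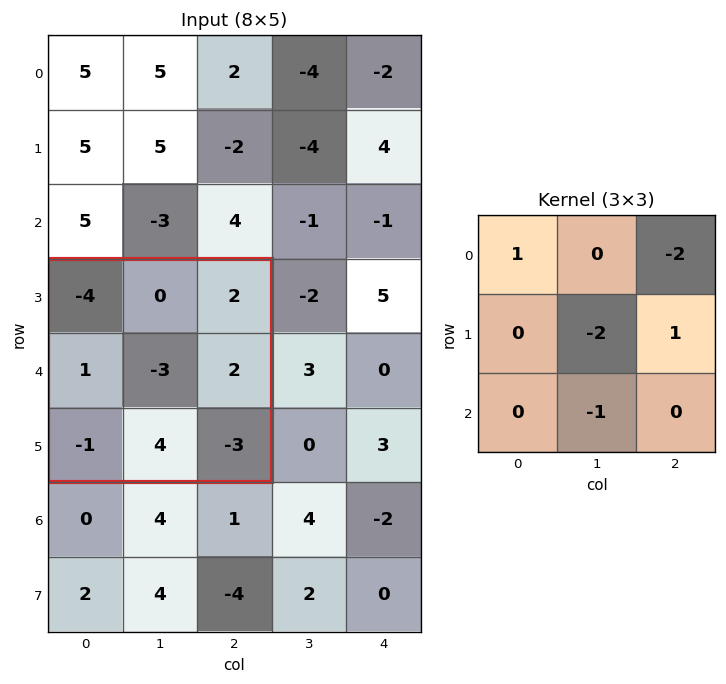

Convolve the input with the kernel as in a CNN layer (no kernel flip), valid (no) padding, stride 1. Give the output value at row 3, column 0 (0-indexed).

The receptive field on the input at this output position is [-4 0 2 / 1 -3 2 / -1 4 -3]. Elementwise product with the kernel and sum: -4·1 + 2·-2 + -3·-2 + 2·1 + 4·-1.

-4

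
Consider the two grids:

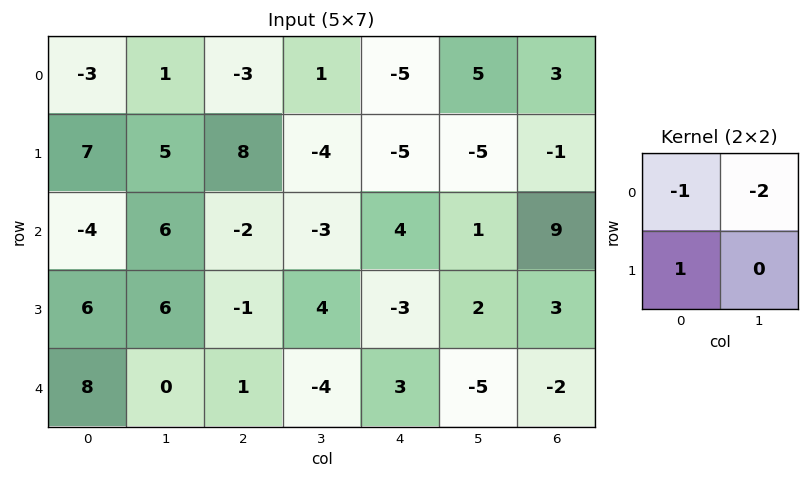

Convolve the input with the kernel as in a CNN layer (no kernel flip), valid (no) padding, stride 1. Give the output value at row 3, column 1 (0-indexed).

The receptive field on the input at this output position is [6 -1 / 0 1]. Elementwise product with the kernel and sum: 6·-1 + -1·-2 + 0·1.

-4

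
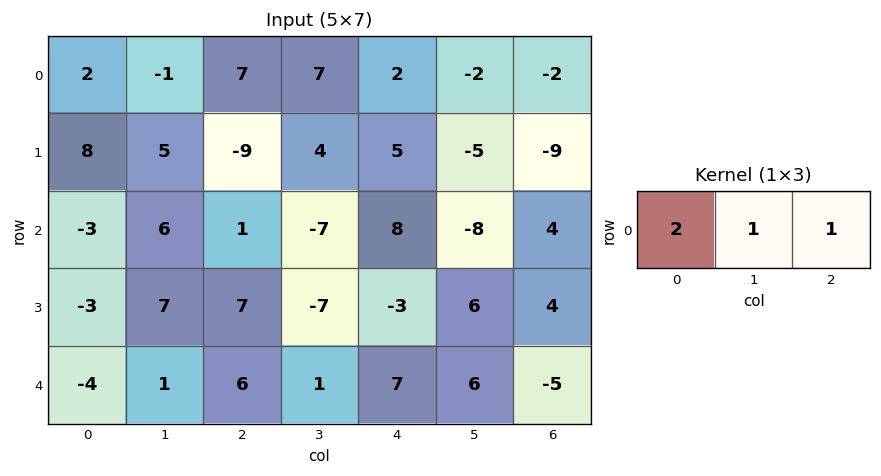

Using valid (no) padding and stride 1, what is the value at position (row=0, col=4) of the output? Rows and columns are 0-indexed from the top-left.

0

The receptive field on the input at this output position is [2 -2 -2]. Elementwise product with the kernel and sum: 2·2 + -2·1 + -2·1.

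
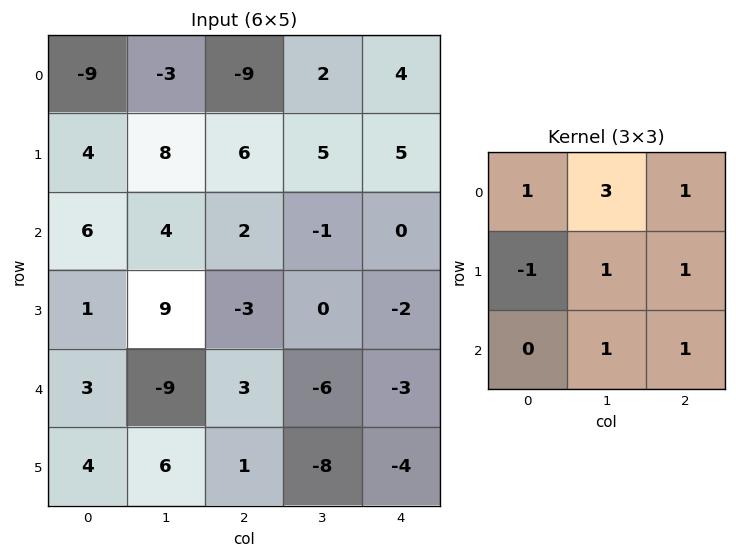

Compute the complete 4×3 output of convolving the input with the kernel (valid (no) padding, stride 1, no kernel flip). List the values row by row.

Output[0,0]: The receptive field on the input at this output position is [-9 -3 -9 / 4 8 6 / 6 4 2]. Elementwise product with the kernel and sum: -9·1 + -3·3 + -9·1 + 4·-1 + 8·1 + 6·1 + 4·1 + 2·1.

-11 -24 4
40 25 21
19 -6 -9
23 -1 -29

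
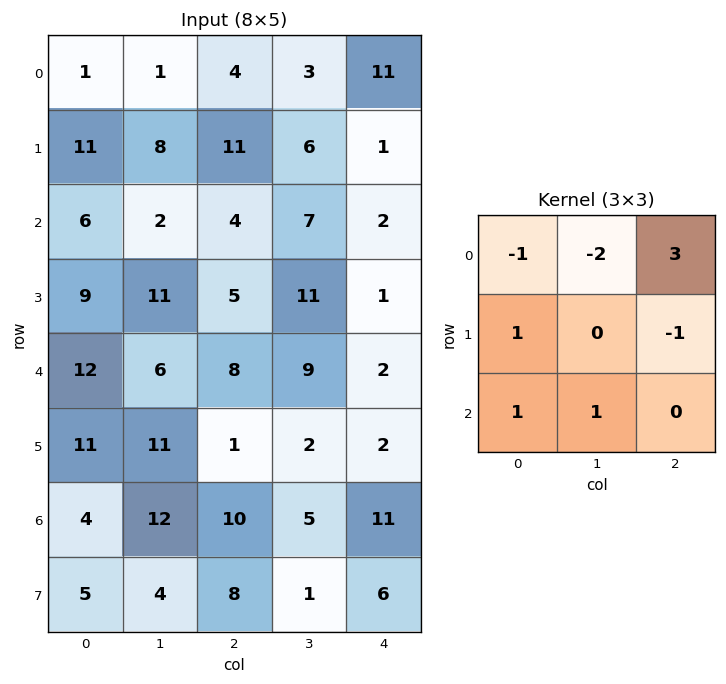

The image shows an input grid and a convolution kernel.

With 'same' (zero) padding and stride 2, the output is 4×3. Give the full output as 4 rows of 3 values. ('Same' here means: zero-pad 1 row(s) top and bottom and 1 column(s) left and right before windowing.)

Output[0,0]: The receptive field on the zero-padded input at this output position is [0 0 0 / 0 1 1 / 0 11 8]. Elementwise product with the kernel and sum: 0·-1 + 0·-2 + 0·3 + 0·1 + 1·-1 + 0·1 + 11·1.

10 17 10
9 -1 11
20 21 0
4 12 6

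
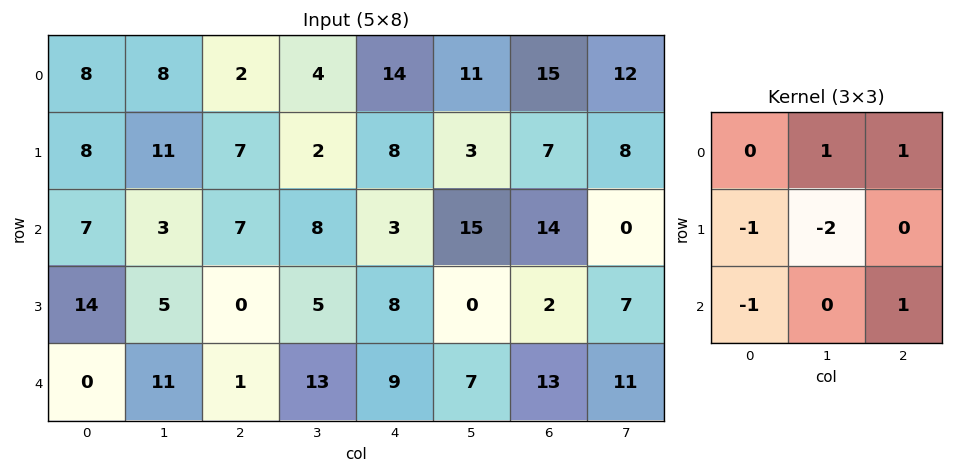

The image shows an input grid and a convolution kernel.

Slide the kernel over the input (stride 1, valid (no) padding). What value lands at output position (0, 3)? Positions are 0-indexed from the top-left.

14

The receptive field on the input at this output position is [4 14 11 / 2 8 3 / 8 3 15]. Elementwise product with the kernel and sum: 14·1 + 11·1 + 2·-1 + 8·-2 + 8·-1 + 15·1.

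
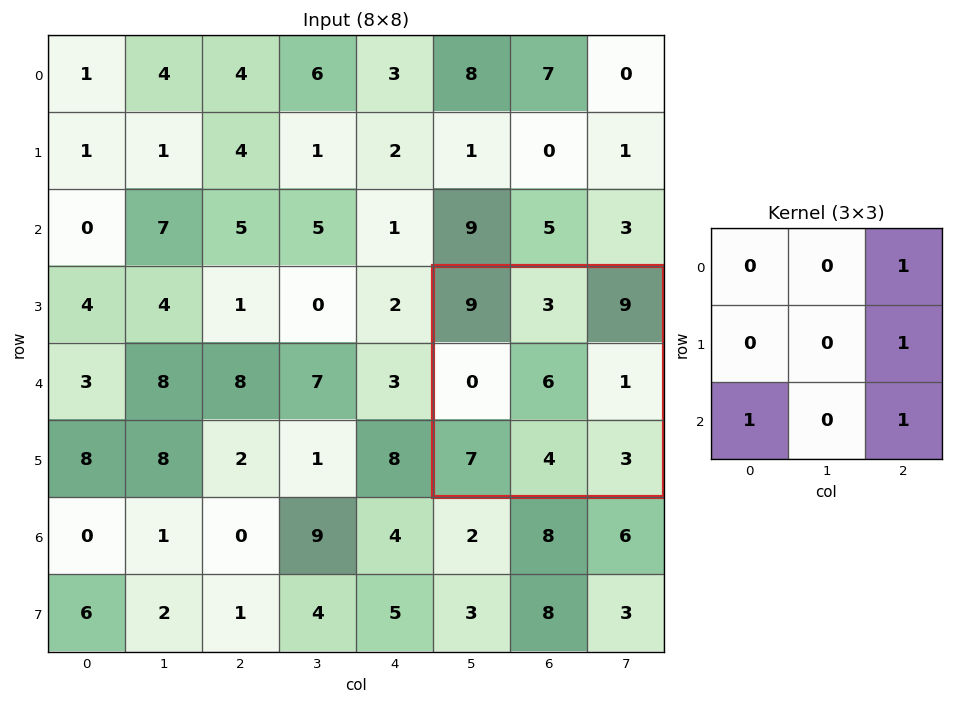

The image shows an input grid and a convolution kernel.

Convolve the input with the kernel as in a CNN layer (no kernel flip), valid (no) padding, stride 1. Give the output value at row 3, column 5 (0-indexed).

20

The receptive field on the input at this output position is [9 3 9 / 0 6 1 / 7 4 3]. Elementwise product with the kernel and sum: 9·1 + 1·1 + 7·1 + 3·1.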